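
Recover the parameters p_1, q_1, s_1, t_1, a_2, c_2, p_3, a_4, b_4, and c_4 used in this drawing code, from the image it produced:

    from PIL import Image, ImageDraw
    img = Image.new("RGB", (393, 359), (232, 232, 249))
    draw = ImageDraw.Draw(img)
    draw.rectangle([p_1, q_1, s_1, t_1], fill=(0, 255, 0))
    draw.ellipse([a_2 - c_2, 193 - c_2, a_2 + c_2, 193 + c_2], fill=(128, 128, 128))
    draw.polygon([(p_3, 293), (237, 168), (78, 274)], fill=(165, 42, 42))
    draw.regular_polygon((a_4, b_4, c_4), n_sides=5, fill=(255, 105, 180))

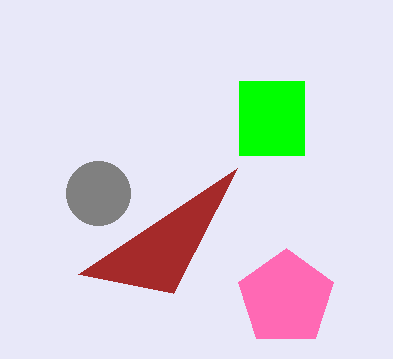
p_1 = 239; q_1 = 81; s_1 = 304; t_1 = 155; a_2 = 98; c_2 = 32; p_3 = 173; a_4 = 286; b_4 = 298; c_4 = 50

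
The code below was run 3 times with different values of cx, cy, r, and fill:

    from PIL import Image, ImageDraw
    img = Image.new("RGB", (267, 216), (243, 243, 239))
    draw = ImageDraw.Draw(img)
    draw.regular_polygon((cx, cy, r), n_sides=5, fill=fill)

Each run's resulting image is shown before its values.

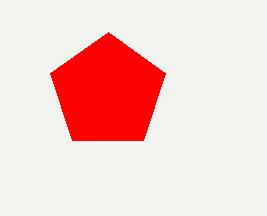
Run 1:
cx = 108, cy = 92, r = 60, fill = 'red'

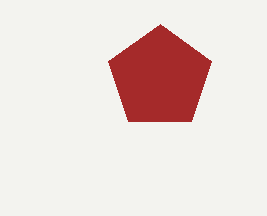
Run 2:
cx = 160
cy = 78
r = 54
fill = 'brown'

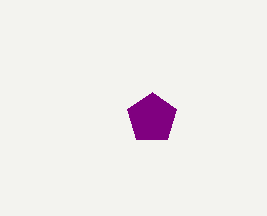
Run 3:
cx = 152; cy = 118; r = 26; fill = 'purple'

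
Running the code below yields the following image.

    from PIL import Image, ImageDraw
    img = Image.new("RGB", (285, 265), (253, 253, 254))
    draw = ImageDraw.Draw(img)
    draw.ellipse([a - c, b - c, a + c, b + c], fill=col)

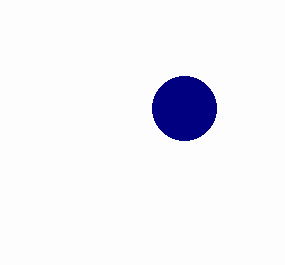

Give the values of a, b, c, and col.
a = 184
b = 108
c = 32
col = 'navy'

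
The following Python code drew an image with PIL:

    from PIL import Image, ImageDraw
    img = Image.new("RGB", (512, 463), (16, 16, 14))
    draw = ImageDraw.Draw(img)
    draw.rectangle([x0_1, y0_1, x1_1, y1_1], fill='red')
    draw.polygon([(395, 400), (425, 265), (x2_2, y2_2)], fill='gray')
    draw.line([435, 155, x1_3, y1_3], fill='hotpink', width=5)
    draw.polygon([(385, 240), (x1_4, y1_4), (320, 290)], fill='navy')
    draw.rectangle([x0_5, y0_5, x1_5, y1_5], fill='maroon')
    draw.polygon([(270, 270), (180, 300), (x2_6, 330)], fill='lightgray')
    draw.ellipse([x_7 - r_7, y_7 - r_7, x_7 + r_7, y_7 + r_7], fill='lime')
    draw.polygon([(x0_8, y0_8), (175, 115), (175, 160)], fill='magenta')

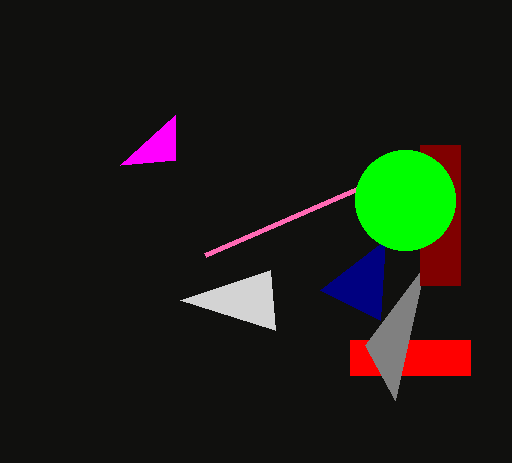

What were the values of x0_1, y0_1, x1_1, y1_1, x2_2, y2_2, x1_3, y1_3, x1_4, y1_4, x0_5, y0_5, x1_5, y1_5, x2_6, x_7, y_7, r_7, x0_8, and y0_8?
x0_1 = 350
y0_1 = 340
x1_1 = 470
y1_1 = 375
x2_2 = 365
y2_2 = 345
x1_3 = 205
y1_3 = 255
x1_4 = 380
y1_4 = 320
x0_5 = 420
y0_5 = 145
x1_5 = 460
y1_5 = 285
x2_6 = 275
x_7 = 405
y_7 = 200
r_7 = 50
x0_8 = 120
y0_8 = 165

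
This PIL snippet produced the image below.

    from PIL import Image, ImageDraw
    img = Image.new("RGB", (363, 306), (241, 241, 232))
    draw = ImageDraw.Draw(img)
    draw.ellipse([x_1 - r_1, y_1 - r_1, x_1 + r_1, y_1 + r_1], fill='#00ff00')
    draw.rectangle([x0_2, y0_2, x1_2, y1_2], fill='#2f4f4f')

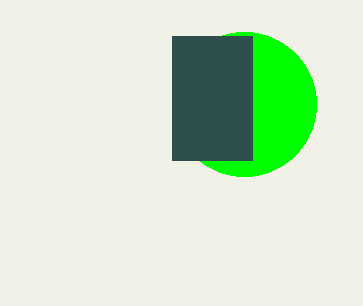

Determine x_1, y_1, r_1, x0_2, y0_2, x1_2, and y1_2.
x_1 = 244
y_1 = 104
r_1 = 72
x0_2 = 172
y0_2 = 36
x1_2 = 252
y1_2 = 160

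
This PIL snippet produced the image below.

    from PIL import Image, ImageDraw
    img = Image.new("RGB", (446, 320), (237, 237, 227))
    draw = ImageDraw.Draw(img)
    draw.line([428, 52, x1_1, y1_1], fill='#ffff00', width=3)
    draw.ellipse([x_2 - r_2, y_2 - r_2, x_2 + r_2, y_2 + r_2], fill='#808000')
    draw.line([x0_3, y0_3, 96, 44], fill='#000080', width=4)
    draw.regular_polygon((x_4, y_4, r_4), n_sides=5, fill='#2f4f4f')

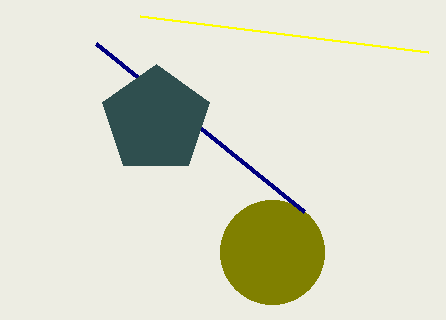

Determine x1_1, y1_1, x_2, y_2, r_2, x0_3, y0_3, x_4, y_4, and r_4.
x1_1 = 140, y1_1 = 16, x_2 = 272, y_2 = 252, r_2 = 52, x0_3 = 304, y0_3 = 212, x_4 = 156, y_4 = 120, r_4 = 56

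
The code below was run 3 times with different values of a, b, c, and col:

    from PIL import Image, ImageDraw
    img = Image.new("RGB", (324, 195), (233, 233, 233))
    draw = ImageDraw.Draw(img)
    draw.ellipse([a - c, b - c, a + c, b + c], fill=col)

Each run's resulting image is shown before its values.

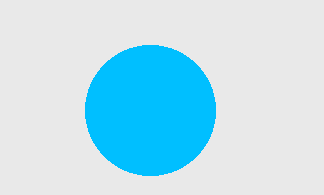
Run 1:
a = 150
b = 110
c = 65
col = 'deepskyblue'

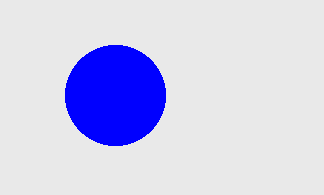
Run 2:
a = 115, b = 95, c = 50, col = 'blue'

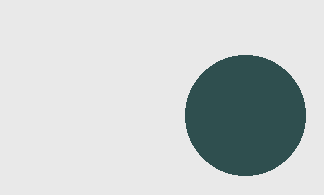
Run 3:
a = 245, b = 115, c = 60, col = 'darkslategray'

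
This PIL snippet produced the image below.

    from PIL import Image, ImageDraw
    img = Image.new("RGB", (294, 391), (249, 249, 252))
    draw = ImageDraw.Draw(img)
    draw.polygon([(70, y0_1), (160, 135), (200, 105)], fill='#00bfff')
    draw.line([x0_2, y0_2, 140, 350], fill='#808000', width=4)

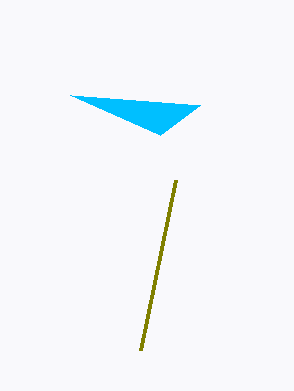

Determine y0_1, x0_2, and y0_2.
y0_1 = 95; x0_2 = 175; y0_2 = 180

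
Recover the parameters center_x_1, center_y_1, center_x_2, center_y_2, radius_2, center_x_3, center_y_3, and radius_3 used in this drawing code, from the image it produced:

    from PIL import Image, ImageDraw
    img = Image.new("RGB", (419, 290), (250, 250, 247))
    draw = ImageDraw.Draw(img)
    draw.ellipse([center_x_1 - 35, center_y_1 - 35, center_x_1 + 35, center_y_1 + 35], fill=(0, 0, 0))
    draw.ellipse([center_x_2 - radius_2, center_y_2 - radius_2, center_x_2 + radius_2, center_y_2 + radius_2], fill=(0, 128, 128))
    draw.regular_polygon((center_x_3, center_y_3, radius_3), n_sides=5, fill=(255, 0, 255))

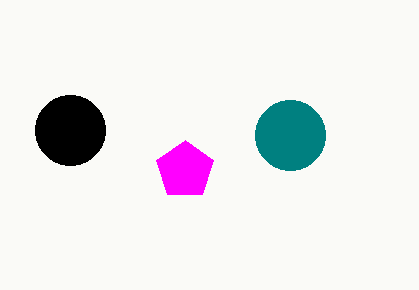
center_x_1 = 70, center_y_1 = 130, center_x_2 = 290, center_y_2 = 135, radius_2 = 35, center_x_3 = 185, center_y_3 = 170, radius_3 = 30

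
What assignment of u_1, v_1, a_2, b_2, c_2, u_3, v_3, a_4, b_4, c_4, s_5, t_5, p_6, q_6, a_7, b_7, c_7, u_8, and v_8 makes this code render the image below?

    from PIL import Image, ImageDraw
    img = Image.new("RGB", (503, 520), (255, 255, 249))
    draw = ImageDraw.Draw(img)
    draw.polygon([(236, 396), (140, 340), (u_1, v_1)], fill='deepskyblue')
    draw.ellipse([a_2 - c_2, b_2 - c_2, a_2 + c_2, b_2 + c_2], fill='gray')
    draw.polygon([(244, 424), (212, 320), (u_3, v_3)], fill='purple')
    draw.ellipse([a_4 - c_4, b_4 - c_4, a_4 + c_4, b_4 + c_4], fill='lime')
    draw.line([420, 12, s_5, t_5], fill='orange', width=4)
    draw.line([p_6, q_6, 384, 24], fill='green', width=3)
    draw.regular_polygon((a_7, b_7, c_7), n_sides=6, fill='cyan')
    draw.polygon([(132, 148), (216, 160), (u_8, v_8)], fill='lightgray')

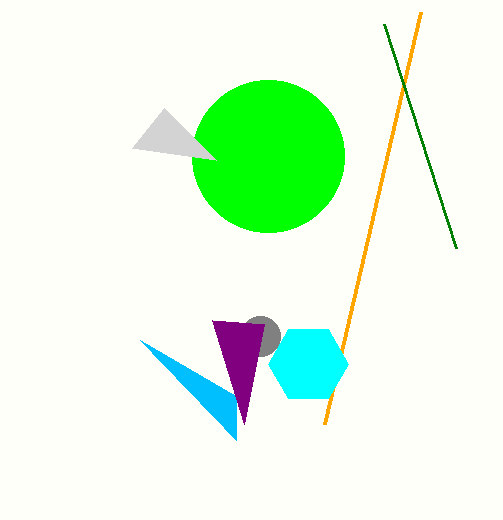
u_1 = 236, v_1 = 440, a_2 = 260, b_2 = 336, c_2 = 20, u_3 = 264, v_3 = 324, a_4 = 268, b_4 = 156, c_4 = 76, s_5 = 324, t_5 = 424, p_6 = 456, q_6 = 248, a_7 = 308, b_7 = 364, c_7 = 40, u_8 = 164, v_8 = 108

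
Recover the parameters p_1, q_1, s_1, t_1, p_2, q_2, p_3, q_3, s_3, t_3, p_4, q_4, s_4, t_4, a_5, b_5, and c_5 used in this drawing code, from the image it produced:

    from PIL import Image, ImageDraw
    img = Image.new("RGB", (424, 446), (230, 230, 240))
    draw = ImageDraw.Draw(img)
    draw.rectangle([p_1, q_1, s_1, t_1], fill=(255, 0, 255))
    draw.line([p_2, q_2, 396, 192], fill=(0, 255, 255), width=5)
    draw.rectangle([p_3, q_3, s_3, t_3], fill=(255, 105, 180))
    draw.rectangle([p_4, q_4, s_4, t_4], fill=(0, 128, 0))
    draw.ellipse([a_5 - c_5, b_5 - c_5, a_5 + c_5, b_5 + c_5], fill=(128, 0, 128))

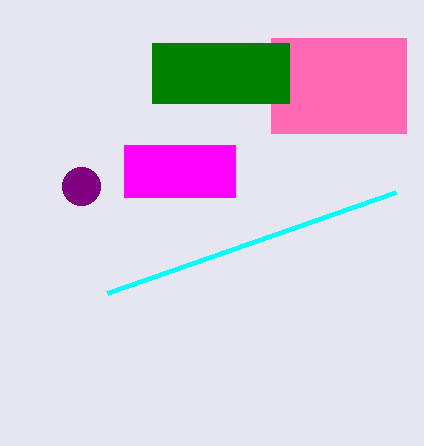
p_1 = 124, q_1 = 145, s_1 = 235, t_1 = 197, p_2 = 107, q_2 = 293, p_3 = 271, q_3 = 38, s_3 = 406, t_3 = 133, p_4 = 152, q_4 = 43, s_4 = 289, t_4 = 103, a_5 = 81, b_5 = 186, c_5 = 19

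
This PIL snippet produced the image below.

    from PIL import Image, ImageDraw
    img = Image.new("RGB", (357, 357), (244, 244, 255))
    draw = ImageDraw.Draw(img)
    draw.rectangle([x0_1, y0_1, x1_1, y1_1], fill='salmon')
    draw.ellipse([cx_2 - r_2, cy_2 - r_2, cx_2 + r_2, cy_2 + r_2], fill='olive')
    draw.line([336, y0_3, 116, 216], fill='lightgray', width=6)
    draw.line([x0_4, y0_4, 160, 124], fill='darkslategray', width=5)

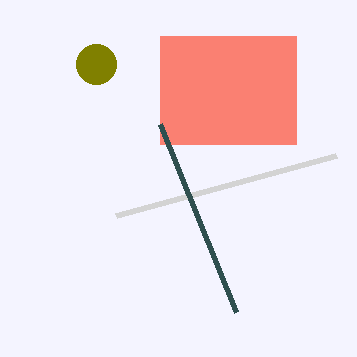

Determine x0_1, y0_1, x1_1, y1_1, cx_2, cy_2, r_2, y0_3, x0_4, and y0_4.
x0_1 = 160, y0_1 = 36, x1_1 = 296, y1_1 = 144, cx_2 = 96, cy_2 = 64, r_2 = 20, y0_3 = 156, x0_4 = 236, y0_4 = 312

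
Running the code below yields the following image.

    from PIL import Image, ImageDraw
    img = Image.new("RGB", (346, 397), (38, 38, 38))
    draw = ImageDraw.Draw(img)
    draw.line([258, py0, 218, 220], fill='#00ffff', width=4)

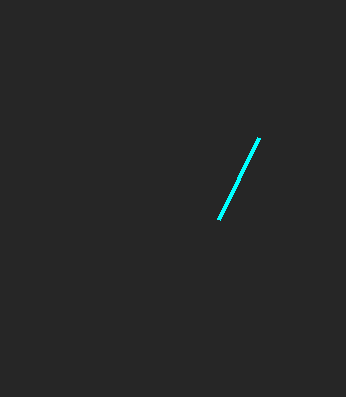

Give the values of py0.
py0 = 138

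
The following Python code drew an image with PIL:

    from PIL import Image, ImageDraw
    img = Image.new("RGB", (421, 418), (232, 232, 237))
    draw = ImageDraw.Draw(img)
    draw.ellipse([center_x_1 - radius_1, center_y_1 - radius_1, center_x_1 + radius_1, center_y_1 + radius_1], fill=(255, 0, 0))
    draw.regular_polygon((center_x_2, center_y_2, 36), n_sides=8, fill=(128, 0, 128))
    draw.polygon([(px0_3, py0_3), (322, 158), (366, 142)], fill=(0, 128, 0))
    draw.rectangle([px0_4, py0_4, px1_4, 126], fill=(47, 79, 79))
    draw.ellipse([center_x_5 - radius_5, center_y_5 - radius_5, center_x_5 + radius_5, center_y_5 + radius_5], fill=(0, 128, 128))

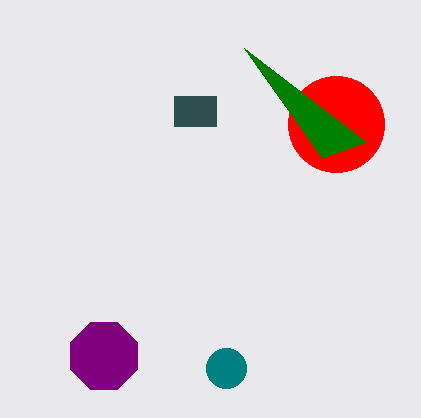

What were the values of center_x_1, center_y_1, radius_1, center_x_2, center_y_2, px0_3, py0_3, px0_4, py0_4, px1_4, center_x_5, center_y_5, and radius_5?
center_x_1 = 336; center_y_1 = 124; radius_1 = 48; center_x_2 = 104; center_y_2 = 356; px0_3 = 244; py0_3 = 48; px0_4 = 174; py0_4 = 96; px1_4 = 216; center_x_5 = 226; center_y_5 = 368; radius_5 = 20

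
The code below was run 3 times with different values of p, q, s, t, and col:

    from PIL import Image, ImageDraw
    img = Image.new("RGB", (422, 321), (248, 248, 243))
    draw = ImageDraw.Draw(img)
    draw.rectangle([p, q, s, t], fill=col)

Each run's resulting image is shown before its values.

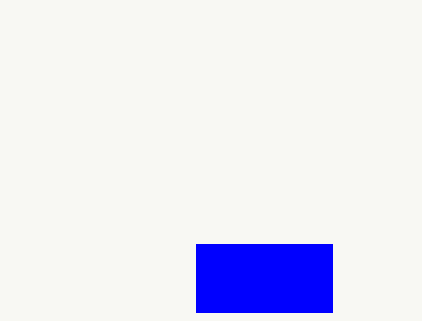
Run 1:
p = 196; q = 244; s = 332; t = 312; col = 'blue'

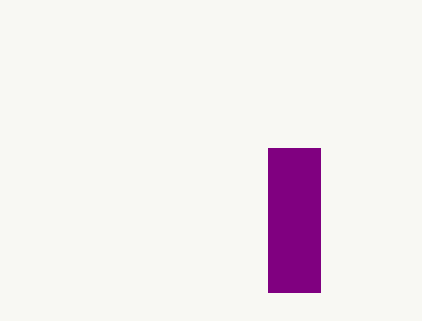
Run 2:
p = 268, q = 148, s = 320, t = 292, col = 'purple'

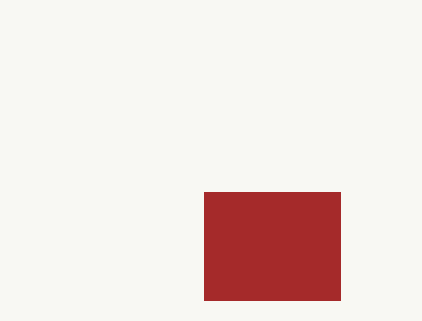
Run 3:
p = 204, q = 192, s = 340, t = 300, col = 'brown'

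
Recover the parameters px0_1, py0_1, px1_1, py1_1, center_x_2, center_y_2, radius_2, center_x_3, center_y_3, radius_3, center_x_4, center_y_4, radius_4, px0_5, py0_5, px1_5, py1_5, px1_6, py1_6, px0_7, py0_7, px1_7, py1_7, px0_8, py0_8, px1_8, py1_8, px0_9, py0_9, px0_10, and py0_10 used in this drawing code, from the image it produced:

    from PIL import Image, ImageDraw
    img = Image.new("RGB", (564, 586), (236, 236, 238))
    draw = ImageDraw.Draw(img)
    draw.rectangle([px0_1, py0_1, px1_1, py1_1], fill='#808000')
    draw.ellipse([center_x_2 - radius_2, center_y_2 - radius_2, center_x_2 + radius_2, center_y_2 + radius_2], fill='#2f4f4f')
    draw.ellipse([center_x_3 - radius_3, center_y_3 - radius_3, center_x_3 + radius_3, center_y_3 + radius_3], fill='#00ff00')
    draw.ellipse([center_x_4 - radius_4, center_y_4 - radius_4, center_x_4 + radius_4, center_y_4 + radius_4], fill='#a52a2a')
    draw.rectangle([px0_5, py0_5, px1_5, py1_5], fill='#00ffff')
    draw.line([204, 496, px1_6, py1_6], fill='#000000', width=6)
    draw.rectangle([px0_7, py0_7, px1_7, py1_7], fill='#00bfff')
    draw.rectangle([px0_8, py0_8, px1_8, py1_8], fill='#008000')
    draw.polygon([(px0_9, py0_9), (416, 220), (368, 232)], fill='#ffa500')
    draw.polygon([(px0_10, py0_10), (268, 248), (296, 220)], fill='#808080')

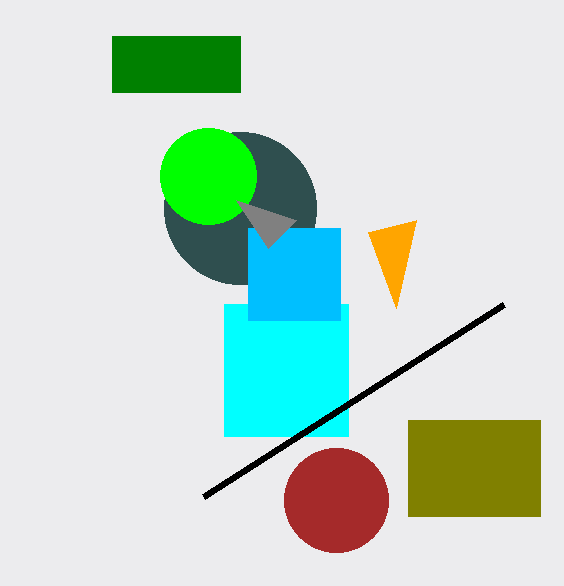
px0_1 = 408, py0_1 = 420, px1_1 = 540, py1_1 = 516, center_x_2 = 240, center_y_2 = 208, radius_2 = 76, center_x_3 = 208, center_y_3 = 176, radius_3 = 48, center_x_4 = 336, center_y_4 = 500, radius_4 = 52, px0_5 = 224, py0_5 = 304, px1_5 = 348, py1_5 = 436, px1_6 = 504, py1_6 = 304, px0_7 = 248, py0_7 = 228, px1_7 = 340, py1_7 = 320, px0_8 = 112, py0_8 = 36, px1_8 = 240, py1_8 = 92, px0_9 = 396, py0_9 = 308, px0_10 = 236, py0_10 = 200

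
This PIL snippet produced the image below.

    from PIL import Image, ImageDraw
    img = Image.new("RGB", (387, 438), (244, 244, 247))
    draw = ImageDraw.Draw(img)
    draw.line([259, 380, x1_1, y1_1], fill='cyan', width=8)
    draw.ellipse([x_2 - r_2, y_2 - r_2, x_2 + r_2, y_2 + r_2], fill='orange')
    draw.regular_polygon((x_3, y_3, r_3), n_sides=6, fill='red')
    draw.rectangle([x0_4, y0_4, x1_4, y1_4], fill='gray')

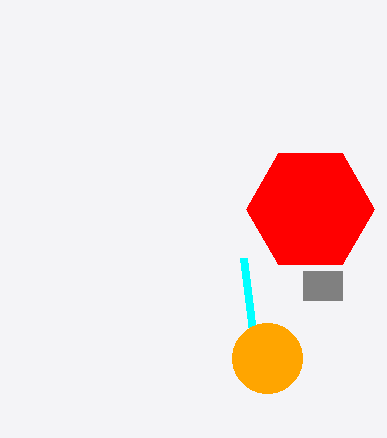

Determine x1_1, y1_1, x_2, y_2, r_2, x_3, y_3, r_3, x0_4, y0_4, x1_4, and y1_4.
x1_1 = 244; y1_1 = 258; x_2 = 267; y_2 = 358; r_2 = 35; x_3 = 310; y_3 = 209; r_3 = 64; x0_4 = 303; y0_4 = 271; x1_4 = 342; y1_4 = 300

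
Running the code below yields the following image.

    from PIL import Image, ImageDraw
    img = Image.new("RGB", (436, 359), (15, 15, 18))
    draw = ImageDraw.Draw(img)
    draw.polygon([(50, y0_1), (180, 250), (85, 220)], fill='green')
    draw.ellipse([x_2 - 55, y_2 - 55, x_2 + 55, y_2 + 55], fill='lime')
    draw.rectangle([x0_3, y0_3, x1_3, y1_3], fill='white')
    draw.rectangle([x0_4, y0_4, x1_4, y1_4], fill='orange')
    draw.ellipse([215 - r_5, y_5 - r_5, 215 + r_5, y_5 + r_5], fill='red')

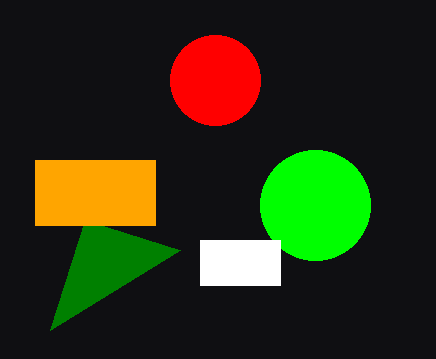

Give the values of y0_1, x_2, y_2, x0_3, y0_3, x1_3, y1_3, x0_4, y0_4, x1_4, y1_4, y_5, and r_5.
y0_1 = 330, x_2 = 315, y_2 = 205, x0_3 = 200, y0_3 = 240, x1_3 = 280, y1_3 = 285, x0_4 = 35, y0_4 = 160, x1_4 = 155, y1_4 = 225, y_5 = 80, r_5 = 45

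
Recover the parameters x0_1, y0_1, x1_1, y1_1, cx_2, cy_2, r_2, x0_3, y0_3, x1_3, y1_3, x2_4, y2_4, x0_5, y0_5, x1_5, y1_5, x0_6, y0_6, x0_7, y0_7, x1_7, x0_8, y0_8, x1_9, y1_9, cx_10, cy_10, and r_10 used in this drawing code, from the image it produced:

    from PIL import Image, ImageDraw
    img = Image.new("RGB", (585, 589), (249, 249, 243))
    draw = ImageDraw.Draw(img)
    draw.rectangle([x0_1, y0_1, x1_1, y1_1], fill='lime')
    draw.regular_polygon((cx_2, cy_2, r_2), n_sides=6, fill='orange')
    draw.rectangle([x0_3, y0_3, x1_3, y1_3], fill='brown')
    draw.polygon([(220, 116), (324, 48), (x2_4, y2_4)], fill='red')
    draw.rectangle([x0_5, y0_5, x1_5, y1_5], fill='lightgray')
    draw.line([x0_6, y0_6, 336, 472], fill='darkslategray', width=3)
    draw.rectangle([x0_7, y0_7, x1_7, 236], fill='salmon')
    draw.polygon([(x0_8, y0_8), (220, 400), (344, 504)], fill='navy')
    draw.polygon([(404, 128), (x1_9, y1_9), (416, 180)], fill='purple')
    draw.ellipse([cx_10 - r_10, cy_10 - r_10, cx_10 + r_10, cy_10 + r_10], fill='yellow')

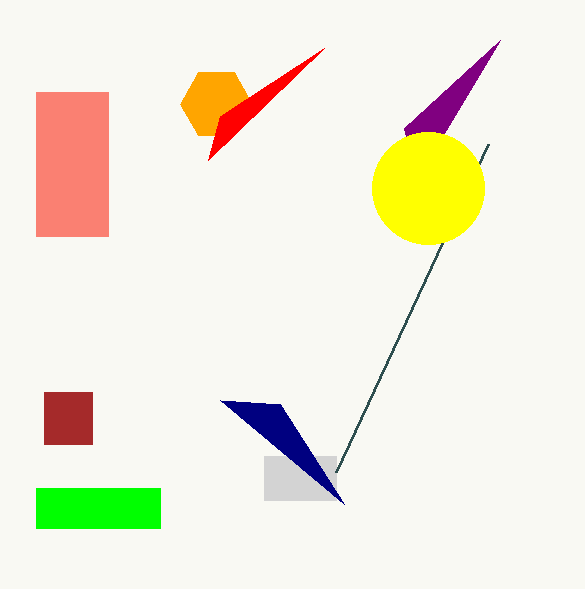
x0_1 = 36, y0_1 = 488, x1_1 = 160, y1_1 = 528, cx_2 = 216, cy_2 = 104, r_2 = 36, x0_3 = 44, y0_3 = 392, x1_3 = 92, y1_3 = 444, x2_4 = 208, y2_4 = 160, x0_5 = 264, y0_5 = 456, x1_5 = 336, y1_5 = 500, x0_6 = 488, y0_6 = 144, x0_7 = 36, y0_7 = 92, x1_7 = 108, x0_8 = 280, y0_8 = 404, x1_9 = 500, y1_9 = 40, cx_10 = 428, cy_10 = 188, r_10 = 56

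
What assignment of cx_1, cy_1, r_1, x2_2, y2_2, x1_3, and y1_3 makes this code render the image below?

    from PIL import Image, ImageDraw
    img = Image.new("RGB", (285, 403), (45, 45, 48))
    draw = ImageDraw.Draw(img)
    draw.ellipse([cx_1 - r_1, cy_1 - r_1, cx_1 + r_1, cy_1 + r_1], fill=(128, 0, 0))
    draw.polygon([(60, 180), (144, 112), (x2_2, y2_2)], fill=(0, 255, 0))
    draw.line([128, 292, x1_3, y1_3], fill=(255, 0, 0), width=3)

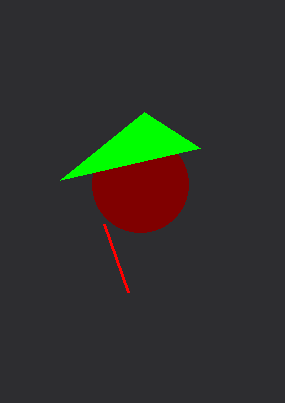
cx_1 = 140
cy_1 = 184
r_1 = 48
x2_2 = 200
y2_2 = 148
x1_3 = 104
y1_3 = 224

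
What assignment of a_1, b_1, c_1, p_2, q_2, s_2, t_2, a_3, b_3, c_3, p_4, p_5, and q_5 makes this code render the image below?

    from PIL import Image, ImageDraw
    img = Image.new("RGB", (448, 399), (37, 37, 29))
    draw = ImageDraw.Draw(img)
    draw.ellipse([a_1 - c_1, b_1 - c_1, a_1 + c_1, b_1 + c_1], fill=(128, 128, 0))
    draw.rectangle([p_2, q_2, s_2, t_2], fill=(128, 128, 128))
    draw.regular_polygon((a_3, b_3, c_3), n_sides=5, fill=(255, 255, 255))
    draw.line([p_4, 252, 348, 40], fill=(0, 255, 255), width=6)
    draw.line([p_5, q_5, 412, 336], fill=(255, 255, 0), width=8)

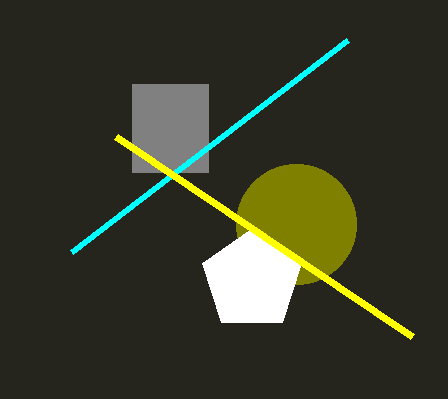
a_1 = 296; b_1 = 224; c_1 = 60; p_2 = 132; q_2 = 84; s_2 = 208; t_2 = 172; a_3 = 252; b_3 = 280; c_3 = 52; p_4 = 72; p_5 = 116; q_5 = 136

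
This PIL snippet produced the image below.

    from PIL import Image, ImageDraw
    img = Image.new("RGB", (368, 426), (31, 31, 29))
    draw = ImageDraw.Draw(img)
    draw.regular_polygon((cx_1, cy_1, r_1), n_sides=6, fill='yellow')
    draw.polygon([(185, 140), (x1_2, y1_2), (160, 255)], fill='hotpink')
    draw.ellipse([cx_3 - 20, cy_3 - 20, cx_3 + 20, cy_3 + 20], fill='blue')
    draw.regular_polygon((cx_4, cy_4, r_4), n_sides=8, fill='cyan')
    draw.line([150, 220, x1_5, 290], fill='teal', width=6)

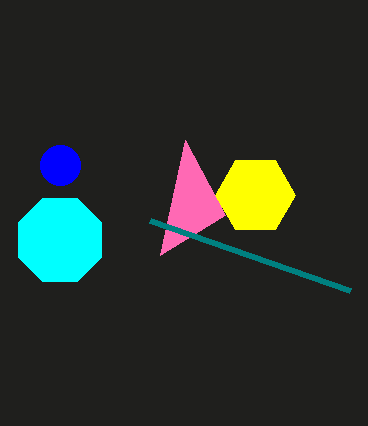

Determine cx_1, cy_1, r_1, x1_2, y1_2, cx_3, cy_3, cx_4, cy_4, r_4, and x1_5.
cx_1 = 255, cy_1 = 195, r_1 = 40, x1_2 = 225, y1_2 = 215, cx_3 = 60, cy_3 = 165, cx_4 = 60, cy_4 = 240, r_4 = 45, x1_5 = 350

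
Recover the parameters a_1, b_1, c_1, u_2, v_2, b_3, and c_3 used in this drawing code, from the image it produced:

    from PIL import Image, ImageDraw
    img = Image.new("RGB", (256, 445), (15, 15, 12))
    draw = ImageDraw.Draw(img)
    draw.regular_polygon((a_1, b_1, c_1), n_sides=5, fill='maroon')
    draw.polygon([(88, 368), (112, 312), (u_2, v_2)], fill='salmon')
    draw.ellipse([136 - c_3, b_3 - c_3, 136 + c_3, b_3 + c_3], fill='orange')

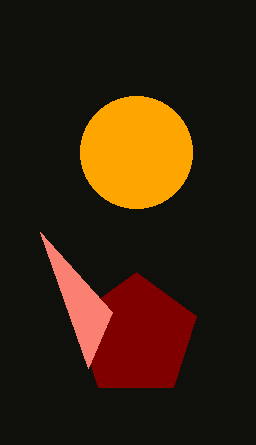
a_1 = 136
b_1 = 336
c_1 = 64
u_2 = 40
v_2 = 232
b_3 = 152
c_3 = 56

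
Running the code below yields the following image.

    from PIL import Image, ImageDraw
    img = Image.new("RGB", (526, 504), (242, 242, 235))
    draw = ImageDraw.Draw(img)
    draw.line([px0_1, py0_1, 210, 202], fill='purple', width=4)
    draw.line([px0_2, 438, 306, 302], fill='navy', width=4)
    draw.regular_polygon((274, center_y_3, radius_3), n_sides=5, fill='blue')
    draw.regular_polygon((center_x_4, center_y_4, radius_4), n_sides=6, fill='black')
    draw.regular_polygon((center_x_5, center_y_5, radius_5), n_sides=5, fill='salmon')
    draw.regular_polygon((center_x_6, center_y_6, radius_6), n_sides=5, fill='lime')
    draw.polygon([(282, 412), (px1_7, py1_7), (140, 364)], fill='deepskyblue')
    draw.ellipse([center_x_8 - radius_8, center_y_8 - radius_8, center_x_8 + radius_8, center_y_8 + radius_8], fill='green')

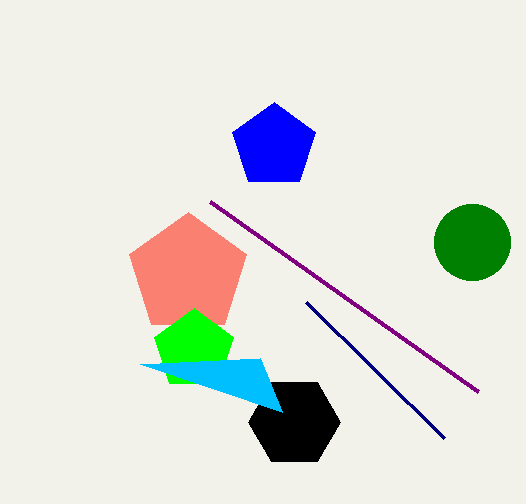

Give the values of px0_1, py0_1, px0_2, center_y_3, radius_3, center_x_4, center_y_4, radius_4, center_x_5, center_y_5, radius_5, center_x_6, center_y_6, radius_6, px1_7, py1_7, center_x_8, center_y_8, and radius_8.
px0_1 = 478; py0_1 = 392; px0_2 = 444; center_y_3 = 146; radius_3 = 44; center_x_4 = 294; center_y_4 = 422; radius_4 = 46; center_x_5 = 188; center_y_5 = 274; radius_5 = 62; center_x_6 = 194; center_y_6 = 350; radius_6 = 42; px1_7 = 260; py1_7 = 358; center_x_8 = 472; center_y_8 = 242; radius_8 = 38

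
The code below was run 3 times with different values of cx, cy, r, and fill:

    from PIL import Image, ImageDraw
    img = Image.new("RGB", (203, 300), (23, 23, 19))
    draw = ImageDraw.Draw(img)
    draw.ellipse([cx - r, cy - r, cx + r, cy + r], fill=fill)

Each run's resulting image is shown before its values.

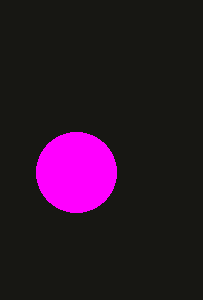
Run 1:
cx = 76
cy = 172
r = 40
fill = 'magenta'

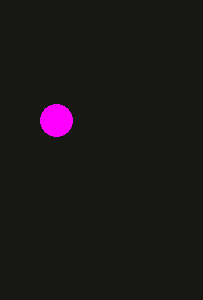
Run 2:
cx = 56
cy = 120
r = 16
fill = 'magenta'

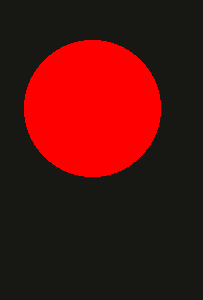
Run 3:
cx = 92, cy = 108, r = 68, fill = 'red'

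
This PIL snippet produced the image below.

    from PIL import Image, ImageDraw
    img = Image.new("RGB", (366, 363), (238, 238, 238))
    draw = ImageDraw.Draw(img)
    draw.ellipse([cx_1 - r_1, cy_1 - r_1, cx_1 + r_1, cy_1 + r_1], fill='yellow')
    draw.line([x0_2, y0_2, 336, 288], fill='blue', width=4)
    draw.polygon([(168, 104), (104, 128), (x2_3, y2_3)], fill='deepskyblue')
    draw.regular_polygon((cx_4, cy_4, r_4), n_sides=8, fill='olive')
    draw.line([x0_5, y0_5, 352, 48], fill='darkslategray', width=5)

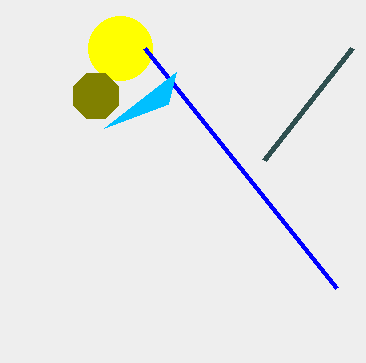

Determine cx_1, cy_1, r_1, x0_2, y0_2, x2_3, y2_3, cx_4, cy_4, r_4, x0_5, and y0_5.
cx_1 = 120
cy_1 = 48
r_1 = 32
x0_2 = 144
y0_2 = 48
x2_3 = 176
y2_3 = 72
cx_4 = 96
cy_4 = 96
r_4 = 24
x0_5 = 264
y0_5 = 160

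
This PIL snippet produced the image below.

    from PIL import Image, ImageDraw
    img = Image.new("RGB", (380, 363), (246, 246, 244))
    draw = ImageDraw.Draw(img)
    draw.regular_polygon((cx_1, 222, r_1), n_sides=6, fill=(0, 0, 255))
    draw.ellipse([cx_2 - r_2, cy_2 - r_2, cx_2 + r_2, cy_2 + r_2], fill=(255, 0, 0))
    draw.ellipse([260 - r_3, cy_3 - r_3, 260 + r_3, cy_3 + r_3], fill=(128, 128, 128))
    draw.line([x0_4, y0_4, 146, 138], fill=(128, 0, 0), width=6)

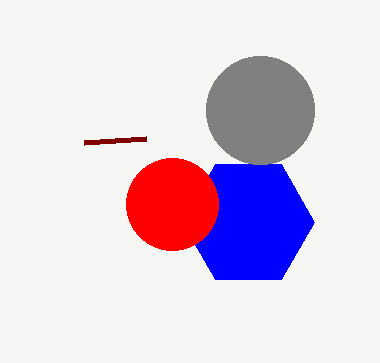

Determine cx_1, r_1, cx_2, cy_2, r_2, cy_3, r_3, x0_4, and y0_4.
cx_1 = 248, r_1 = 66, cx_2 = 172, cy_2 = 204, r_2 = 46, cy_3 = 110, r_3 = 54, x0_4 = 84, y0_4 = 142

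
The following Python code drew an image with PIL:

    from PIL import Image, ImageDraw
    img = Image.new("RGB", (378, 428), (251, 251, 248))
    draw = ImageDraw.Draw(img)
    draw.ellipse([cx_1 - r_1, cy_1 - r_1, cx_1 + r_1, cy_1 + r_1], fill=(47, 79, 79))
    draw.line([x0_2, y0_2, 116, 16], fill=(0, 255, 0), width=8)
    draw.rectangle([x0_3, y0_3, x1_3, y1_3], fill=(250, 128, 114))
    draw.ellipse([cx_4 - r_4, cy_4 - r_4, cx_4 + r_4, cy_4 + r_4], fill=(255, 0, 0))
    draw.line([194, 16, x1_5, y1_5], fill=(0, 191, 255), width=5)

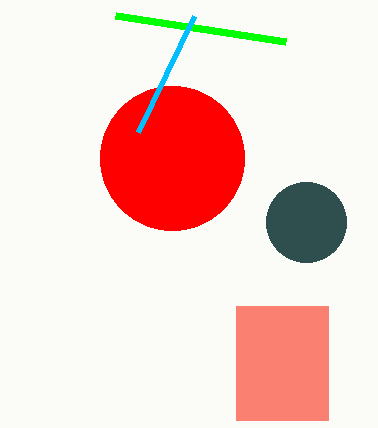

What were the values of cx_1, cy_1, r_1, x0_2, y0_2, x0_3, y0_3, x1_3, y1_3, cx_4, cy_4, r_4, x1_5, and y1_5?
cx_1 = 306; cy_1 = 222; r_1 = 40; x0_2 = 286; y0_2 = 42; x0_3 = 236; y0_3 = 306; x1_3 = 328; y1_3 = 420; cx_4 = 172; cy_4 = 158; r_4 = 72; x1_5 = 138; y1_5 = 132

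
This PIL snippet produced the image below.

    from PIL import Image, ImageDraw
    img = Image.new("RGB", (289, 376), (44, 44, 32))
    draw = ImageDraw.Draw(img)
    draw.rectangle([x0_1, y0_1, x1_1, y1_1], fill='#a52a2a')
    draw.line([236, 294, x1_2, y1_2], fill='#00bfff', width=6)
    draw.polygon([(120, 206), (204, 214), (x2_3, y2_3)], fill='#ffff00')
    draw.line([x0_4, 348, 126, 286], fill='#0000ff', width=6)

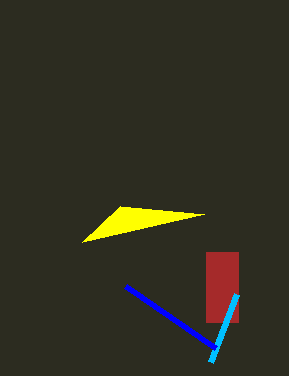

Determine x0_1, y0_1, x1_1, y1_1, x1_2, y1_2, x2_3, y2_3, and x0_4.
x0_1 = 206, y0_1 = 252, x1_1 = 238, y1_1 = 322, x1_2 = 210, y1_2 = 362, x2_3 = 82, y2_3 = 242, x0_4 = 216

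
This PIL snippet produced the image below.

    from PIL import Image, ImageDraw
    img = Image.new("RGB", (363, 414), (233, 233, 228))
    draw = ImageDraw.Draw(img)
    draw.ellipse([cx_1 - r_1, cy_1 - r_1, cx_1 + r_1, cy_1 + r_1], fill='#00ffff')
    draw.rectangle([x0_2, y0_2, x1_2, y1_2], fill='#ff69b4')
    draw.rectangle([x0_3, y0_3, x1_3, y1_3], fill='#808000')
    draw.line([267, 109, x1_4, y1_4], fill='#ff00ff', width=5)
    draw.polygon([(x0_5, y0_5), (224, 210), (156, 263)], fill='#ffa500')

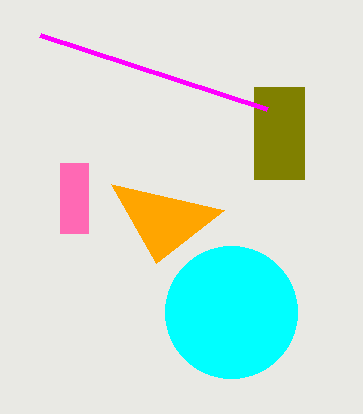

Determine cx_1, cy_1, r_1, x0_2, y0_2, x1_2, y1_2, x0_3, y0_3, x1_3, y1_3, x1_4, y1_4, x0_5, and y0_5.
cx_1 = 231
cy_1 = 312
r_1 = 66
x0_2 = 60
y0_2 = 163
x1_2 = 88
y1_2 = 233
x0_3 = 254
y0_3 = 87
x1_3 = 304
y1_3 = 179
x1_4 = 40
y1_4 = 35
x0_5 = 111
y0_5 = 184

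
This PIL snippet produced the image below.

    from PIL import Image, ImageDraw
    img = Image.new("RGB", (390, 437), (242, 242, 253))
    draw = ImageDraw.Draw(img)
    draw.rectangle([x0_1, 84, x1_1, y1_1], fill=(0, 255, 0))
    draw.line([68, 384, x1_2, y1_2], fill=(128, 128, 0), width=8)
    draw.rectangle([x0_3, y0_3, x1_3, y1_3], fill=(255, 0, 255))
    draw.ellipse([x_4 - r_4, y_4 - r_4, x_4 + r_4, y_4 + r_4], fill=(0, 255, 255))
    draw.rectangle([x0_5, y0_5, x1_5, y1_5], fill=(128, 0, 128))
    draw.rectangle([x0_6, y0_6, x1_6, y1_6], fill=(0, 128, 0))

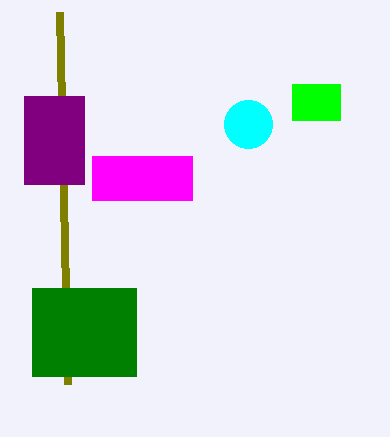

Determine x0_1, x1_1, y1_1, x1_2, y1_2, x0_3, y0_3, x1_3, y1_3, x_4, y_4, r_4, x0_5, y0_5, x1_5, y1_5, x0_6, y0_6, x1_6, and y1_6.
x0_1 = 292, x1_1 = 340, y1_1 = 120, x1_2 = 60, y1_2 = 12, x0_3 = 92, y0_3 = 156, x1_3 = 192, y1_3 = 200, x_4 = 248, y_4 = 124, r_4 = 24, x0_5 = 24, y0_5 = 96, x1_5 = 84, y1_5 = 184, x0_6 = 32, y0_6 = 288, x1_6 = 136, y1_6 = 376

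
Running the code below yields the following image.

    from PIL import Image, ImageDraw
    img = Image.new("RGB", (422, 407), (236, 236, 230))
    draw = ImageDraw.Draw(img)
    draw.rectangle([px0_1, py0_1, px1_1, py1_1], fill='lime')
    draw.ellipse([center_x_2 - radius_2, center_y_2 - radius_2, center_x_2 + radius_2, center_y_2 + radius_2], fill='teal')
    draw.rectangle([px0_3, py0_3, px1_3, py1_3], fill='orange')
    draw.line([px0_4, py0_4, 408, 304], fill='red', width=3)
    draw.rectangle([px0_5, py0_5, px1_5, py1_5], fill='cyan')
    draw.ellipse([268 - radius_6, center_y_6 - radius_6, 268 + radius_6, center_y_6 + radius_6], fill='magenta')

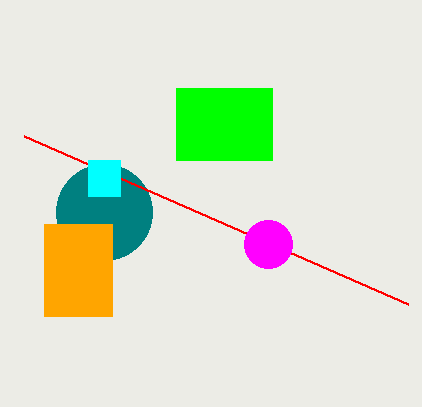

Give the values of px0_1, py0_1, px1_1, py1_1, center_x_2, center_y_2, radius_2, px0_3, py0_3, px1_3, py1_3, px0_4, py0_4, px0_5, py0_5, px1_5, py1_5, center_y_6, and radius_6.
px0_1 = 176, py0_1 = 88, px1_1 = 272, py1_1 = 160, center_x_2 = 104, center_y_2 = 212, radius_2 = 48, px0_3 = 44, py0_3 = 224, px1_3 = 112, py1_3 = 316, px0_4 = 24, py0_4 = 136, px0_5 = 88, py0_5 = 160, px1_5 = 120, py1_5 = 196, center_y_6 = 244, radius_6 = 24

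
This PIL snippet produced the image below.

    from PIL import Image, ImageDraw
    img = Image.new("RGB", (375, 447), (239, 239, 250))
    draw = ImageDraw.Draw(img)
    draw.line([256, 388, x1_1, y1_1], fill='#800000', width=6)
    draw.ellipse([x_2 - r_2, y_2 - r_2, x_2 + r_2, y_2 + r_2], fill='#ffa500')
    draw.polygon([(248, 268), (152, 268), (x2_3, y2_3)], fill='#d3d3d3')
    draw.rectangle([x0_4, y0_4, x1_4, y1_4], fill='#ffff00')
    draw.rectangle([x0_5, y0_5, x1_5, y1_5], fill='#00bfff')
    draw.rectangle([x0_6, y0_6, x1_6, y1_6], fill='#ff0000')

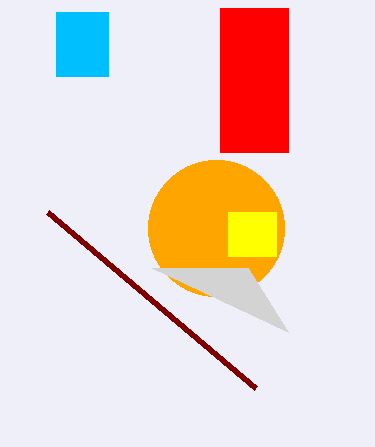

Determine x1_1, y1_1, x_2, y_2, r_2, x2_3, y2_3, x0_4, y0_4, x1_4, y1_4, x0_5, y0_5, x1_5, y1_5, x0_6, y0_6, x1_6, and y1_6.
x1_1 = 48; y1_1 = 212; x_2 = 216; y_2 = 228; r_2 = 68; x2_3 = 288; y2_3 = 332; x0_4 = 228; y0_4 = 212; x1_4 = 276; y1_4 = 256; x0_5 = 56; y0_5 = 12; x1_5 = 108; y1_5 = 76; x0_6 = 220; y0_6 = 8; x1_6 = 288; y1_6 = 152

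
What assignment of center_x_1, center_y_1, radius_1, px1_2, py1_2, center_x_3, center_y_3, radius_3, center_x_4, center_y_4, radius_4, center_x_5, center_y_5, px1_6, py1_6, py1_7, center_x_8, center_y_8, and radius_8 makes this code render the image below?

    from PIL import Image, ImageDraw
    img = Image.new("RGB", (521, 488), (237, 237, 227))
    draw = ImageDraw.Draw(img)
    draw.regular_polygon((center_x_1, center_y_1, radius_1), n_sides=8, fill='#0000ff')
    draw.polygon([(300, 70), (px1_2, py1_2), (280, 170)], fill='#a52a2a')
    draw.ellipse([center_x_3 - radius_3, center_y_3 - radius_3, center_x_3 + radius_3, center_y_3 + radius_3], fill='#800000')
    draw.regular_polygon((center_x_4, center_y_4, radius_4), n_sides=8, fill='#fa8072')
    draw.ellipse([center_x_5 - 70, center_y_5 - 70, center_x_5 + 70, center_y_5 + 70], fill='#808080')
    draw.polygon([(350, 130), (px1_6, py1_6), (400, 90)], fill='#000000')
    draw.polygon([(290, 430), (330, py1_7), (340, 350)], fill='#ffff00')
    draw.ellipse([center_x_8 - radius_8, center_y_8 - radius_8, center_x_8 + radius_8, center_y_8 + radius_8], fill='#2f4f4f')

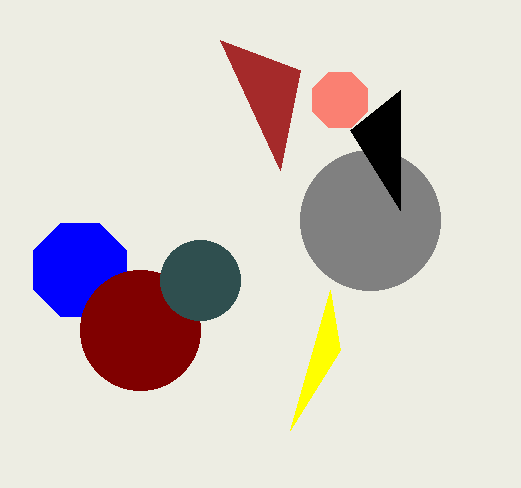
center_x_1 = 80
center_y_1 = 270
radius_1 = 50
px1_2 = 220
py1_2 = 40
center_x_3 = 140
center_y_3 = 330
radius_3 = 60
center_x_4 = 340
center_y_4 = 100
radius_4 = 30
center_x_5 = 370
center_y_5 = 220
px1_6 = 400
py1_6 = 210
py1_7 = 290
center_x_8 = 200
center_y_8 = 280
radius_8 = 40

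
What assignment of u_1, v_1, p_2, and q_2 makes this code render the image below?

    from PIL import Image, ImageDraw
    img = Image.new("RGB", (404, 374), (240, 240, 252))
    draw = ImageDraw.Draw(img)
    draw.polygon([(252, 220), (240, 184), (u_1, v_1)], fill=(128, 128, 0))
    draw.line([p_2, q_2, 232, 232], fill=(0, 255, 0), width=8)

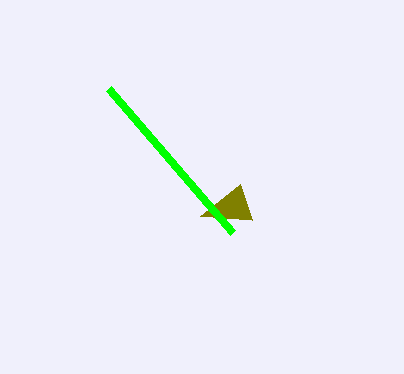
u_1 = 200
v_1 = 216
p_2 = 108
q_2 = 88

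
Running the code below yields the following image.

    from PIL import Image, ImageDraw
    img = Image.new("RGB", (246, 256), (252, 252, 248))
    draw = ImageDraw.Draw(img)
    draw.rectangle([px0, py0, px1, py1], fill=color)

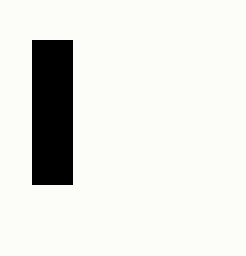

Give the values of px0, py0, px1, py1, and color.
px0 = 32; py0 = 40; px1 = 72; py1 = 184; color = 'black'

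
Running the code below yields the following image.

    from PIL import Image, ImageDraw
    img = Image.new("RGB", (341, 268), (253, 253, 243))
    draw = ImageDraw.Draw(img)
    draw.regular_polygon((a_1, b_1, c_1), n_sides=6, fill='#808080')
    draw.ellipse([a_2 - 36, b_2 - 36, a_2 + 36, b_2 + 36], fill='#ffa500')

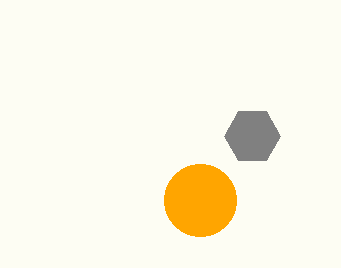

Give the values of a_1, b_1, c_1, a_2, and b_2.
a_1 = 252
b_1 = 136
c_1 = 28
a_2 = 200
b_2 = 200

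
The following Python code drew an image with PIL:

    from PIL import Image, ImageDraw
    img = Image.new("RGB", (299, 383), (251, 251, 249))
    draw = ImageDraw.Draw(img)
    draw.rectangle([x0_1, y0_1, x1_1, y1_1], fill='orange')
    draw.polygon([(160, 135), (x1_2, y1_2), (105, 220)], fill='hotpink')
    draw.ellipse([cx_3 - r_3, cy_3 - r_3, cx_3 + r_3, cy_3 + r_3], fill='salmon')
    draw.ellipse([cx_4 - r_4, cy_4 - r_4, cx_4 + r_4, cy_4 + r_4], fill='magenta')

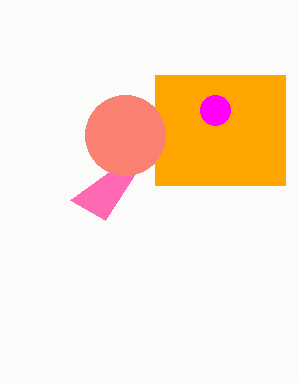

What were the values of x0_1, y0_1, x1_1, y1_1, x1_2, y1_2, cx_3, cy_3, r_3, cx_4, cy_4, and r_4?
x0_1 = 155
y0_1 = 75
x1_1 = 285
y1_1 = 185
x1_2 = 70
y1_2 = 200
cx_3 = 125
cy_3 = 135
r_3 = 40
cx_4 = 215
cy_4 = 110
r_4 = 15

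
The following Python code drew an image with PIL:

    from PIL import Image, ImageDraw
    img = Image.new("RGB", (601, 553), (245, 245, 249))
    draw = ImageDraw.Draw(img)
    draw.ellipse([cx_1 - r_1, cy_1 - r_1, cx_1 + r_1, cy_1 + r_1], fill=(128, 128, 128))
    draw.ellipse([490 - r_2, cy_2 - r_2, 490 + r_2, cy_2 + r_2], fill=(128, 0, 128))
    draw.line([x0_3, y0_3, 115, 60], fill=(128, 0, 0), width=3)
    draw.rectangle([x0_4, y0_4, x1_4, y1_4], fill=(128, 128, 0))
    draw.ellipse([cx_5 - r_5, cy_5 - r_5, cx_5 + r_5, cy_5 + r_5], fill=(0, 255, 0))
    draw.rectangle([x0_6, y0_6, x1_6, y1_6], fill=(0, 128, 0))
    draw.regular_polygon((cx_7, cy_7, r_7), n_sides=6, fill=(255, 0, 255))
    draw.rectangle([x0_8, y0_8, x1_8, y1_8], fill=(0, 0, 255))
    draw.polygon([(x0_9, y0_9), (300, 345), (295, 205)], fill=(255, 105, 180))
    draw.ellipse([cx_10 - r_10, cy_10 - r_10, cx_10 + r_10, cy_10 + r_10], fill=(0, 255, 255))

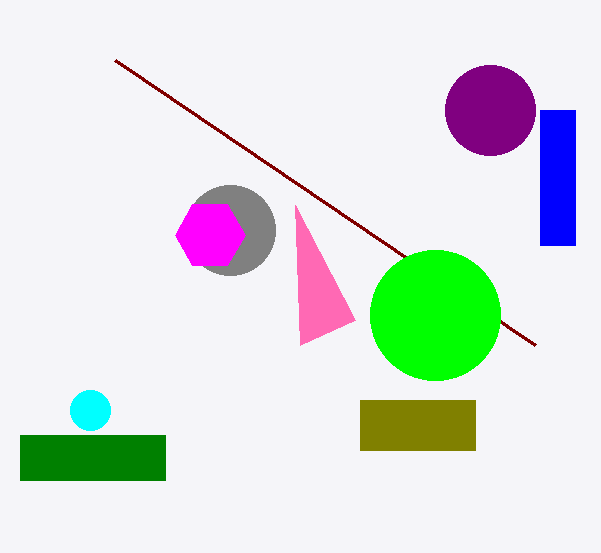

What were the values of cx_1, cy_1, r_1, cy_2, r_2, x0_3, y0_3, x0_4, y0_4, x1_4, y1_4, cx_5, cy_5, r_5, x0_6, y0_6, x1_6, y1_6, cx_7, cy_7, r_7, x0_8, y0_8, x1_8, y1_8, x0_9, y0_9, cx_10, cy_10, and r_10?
cx_1 = 230
cy_1 = 230
r_1 = 45
cy_2 = 110
r_2 = 45
x0_3 = 535
y0_3 = 345
x0_4 = 360
y0_4 = 400
x1_4 = 475
y1_4 = 450
cx_5 = 435
cy_5 = 315
r_5 = 65
x0_6 = 20
y0_6 = 435
x1_6 = 165
y1_6 = 480
cx_7 = 210
cy_7 = 235
r_7 = 35
x0_8 = 540
y0_8 = 110
x1_8 = 575
y1_8 = 245
x0_9 = 355
y0_9 = 320
cx_10 = 90
cy_10 = 410
r_10 = 20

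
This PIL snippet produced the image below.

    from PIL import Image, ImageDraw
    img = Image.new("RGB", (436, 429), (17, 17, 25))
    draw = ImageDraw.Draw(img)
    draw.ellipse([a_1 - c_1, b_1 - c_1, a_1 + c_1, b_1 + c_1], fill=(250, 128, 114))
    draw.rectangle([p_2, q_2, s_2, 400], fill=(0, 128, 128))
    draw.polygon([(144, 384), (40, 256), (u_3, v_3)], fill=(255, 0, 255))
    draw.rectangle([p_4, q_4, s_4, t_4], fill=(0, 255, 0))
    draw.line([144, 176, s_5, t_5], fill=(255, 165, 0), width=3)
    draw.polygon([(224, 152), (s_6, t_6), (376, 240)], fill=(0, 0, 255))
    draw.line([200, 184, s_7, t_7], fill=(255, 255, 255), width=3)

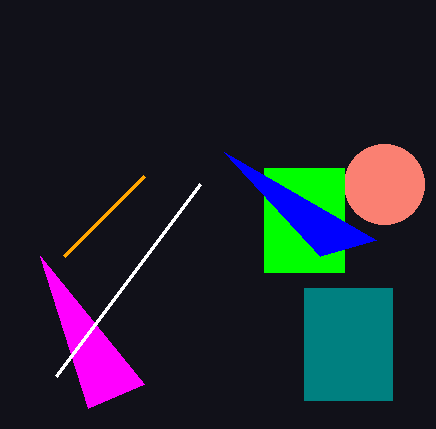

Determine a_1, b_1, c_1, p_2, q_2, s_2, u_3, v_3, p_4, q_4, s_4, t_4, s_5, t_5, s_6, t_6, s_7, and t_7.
a_1 = 384, b_1 = 184, c_1 = 40, p_2 = 304, q_2 = 288, s_2 = 392, u_3 = 88, v_3 = 408, p_4 = 264, q_4 = 168, s_4 = 344, t_4 = 272, s_5 = 64, t_5 = 256, s_6 = 320, t_6 = 256, s_7 = 56, t_7 = 376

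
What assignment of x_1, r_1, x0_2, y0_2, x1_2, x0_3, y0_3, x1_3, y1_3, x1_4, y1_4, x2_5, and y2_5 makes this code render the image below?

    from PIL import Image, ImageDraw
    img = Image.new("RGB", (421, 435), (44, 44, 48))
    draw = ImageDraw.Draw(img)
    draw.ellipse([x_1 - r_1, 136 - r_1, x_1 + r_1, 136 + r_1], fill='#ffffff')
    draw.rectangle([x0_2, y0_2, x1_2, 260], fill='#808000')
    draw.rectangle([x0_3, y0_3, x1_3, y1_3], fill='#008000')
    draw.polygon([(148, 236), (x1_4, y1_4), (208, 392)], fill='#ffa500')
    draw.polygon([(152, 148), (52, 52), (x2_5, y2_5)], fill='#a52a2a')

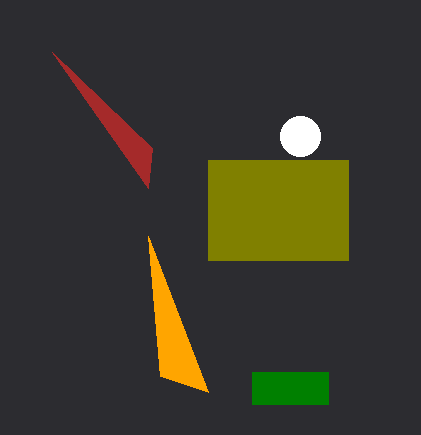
x_1 = 300; r_1 = 20; x0_2 = 208; y0_2 = 160; x1_2 = 348; x0_3 = 252; y0_3 = 372; x1_3 = 328; y1_3 = 404; x1_4 = 160; y1_4 = 376; x2_5 = 148; y2_5 = 188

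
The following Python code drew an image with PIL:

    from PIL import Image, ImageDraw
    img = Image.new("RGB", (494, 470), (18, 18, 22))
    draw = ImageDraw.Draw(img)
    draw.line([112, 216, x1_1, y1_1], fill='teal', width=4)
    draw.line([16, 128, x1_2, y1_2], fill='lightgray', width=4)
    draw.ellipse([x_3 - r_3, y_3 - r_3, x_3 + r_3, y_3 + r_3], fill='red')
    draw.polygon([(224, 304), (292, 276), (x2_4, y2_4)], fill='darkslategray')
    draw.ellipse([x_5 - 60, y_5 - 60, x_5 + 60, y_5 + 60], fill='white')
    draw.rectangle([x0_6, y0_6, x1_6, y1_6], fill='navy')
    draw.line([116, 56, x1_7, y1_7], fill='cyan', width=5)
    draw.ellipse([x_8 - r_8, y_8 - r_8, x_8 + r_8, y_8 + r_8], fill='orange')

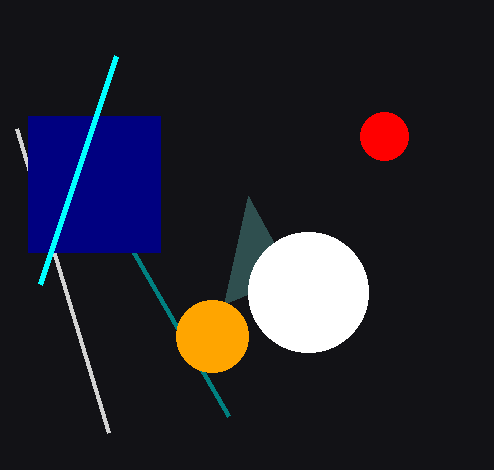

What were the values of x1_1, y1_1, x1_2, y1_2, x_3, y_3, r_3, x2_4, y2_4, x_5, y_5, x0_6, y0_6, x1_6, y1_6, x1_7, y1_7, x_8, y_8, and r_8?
x1_1 = 228, y1_1 = 416, x1_2 = 108, y1_2 = 432, x_3 = 384, y_3 = 136, r_3 = 24, x2_4 = 248, y2_4 = 196, x_5 = 308, y_5 = 292, x0_6 = 28, y0_6 = 116, x1_6 = 160, y1_6 = 252, x1_7 = 40, y1_7 = 284, x_8 = 212, y_8 = 336, r_8 = 36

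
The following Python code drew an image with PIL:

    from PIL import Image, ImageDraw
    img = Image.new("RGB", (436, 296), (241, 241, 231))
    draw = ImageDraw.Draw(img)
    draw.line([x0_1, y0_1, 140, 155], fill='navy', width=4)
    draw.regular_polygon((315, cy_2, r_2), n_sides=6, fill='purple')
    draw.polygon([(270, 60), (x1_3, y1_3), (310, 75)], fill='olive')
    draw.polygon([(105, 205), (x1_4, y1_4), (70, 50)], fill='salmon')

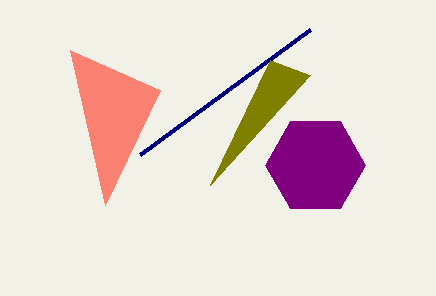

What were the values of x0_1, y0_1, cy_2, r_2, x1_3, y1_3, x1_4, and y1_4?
x0_1 = 310, y0_1 = 30, cy_2 = 165, r_2 = 50, x1_3 = 210, y1_3 = 185, x1_4 = 160, y1_4 = 90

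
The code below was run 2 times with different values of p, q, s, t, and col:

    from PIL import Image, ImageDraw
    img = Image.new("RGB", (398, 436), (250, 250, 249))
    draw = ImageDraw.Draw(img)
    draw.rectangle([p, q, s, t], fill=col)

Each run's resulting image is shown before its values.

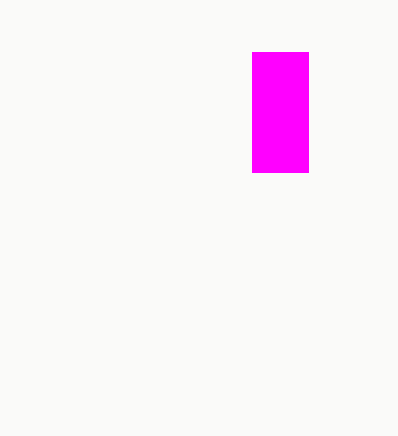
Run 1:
p = 252
q = 52
s = 308
t = 172
col = 'magenta'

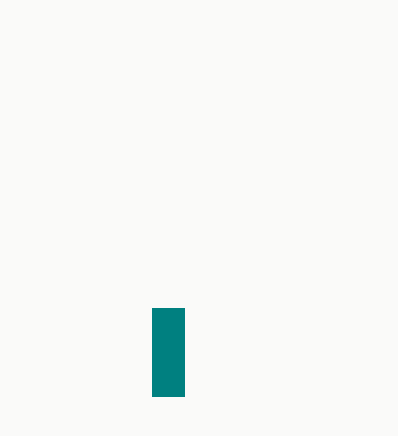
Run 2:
p = 152
q = 308
s = 184
t = 396
col = 'teal'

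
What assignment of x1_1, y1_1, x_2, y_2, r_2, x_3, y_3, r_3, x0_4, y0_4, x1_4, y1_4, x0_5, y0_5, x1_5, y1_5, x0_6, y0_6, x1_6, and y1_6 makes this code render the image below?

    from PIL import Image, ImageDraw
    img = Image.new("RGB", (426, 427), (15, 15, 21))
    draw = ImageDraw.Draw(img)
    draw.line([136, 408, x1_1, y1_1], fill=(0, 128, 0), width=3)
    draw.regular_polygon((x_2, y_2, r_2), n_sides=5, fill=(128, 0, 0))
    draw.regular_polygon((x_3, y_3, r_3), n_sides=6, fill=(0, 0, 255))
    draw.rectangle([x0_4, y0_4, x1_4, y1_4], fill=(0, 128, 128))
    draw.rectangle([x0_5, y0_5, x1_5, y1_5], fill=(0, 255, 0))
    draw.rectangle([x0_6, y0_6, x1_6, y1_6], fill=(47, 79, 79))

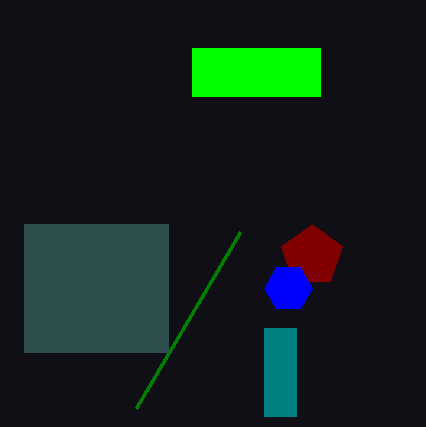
x1_1 = 240
y1_1 = 232
x_2 = 312
y_2 = 256
r_2 = 32
x_3 = 288
y_3 = 288
r_3 = 24
x0_4 = 264
y0_4 = 328
x1_4 = 296
y1_4 = 416
x0_5 = 192
y0_5 = 48
x1_5 = 320
y1_5 = 96
x0_6 = 24
y0_6 = 224
x1_6 = 168
y1_6 = 352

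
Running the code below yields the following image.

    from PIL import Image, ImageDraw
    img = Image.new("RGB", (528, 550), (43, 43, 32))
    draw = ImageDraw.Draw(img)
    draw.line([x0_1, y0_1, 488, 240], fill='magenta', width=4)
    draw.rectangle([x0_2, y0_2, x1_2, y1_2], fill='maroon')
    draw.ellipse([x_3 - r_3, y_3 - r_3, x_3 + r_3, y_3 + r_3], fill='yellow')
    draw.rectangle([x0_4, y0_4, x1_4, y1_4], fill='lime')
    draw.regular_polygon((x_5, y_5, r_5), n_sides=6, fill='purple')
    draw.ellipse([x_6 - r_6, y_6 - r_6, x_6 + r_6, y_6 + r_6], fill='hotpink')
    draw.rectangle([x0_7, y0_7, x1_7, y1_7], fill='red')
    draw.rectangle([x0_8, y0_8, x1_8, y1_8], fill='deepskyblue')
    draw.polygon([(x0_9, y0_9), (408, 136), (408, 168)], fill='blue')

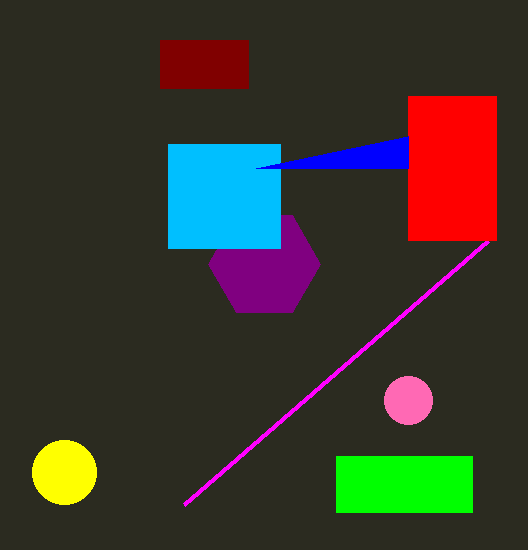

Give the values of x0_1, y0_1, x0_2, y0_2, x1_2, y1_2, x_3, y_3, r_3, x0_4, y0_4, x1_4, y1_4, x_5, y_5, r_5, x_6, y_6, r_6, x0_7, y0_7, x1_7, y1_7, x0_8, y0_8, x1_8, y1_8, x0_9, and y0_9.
x0_1 = 184; y0_1 = 504; x0_2 = 160; y0_2 = 40; x1_2 = 248; y1_2 = 88; x_3 = 64; y_3 = 472; r_3 = 32; x0_4 = 336; y0_4 = 456; x1_4 = 472; y1_4 = 512; x_5 = 264; y_5 = 264; r_5 = 56; x_6 = 408; y_6 = 400; r_6 = 24; x0_7 = 408; y0_7 = 96; x1_7 = 496; y1_7 = 240; x0_8 = 168; y0_8 = 144; x1_8 = 280; y1_8 = 248; x0_9 = 256; y0_9 = 168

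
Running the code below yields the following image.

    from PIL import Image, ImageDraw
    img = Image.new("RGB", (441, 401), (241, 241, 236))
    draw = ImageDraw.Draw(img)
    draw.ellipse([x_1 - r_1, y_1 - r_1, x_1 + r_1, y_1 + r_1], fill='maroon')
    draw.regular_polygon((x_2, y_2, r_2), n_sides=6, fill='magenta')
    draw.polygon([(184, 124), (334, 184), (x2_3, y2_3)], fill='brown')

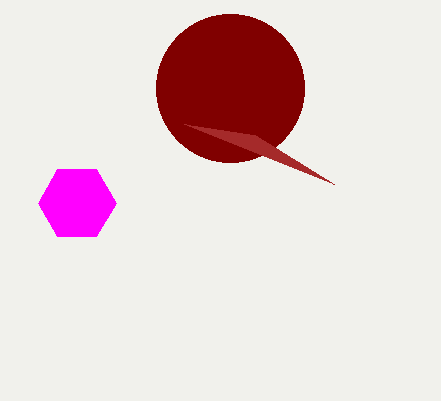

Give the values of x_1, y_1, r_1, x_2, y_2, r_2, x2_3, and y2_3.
x_1 = 230, y_1 = 88, r_1 = 74, x_2 = 77, y_2 = 203, r_2 = 39, x2_3 = 255, y2_3 = 135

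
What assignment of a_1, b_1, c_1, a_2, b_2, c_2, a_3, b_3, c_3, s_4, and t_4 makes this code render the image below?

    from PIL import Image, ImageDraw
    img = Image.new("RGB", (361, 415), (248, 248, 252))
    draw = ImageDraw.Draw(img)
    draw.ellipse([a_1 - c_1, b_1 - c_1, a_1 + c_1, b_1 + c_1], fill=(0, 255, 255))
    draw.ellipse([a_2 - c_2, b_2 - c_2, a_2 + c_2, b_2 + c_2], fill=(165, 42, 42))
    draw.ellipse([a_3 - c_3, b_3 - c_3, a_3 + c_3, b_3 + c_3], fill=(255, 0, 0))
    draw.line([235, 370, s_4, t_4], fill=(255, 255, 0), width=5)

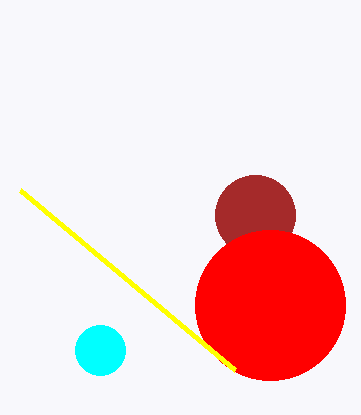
a_1 = 100
b_1 = 350
c_1 = 25
a_2 = 255
b_2 = 215
c_2 = 40
a_3 = 270
b_3 = 305
c_3 = 75
s_4 = 20
t_4 = 190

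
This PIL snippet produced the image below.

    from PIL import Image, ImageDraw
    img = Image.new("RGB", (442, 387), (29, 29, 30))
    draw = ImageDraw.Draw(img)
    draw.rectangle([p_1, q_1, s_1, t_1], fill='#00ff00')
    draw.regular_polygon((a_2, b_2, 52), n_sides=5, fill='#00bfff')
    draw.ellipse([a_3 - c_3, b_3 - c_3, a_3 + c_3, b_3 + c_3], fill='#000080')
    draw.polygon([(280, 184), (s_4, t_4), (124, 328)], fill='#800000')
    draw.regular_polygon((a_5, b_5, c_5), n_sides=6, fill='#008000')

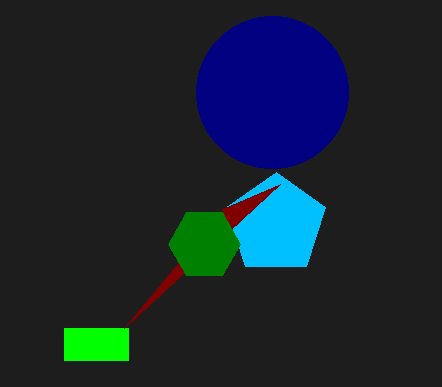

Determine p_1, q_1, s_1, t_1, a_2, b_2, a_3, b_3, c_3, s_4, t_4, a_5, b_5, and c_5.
p_1 = 64
q_1 = 328
s_1 = 128
t_1 = 360
a_2 = 276
b_2 = 224
a_3 = 272
b_3 = 92
c_3 = 76
s_4 = 224
t_4 = 208
a_5 = 204
b_5 = 244
c_5 = 36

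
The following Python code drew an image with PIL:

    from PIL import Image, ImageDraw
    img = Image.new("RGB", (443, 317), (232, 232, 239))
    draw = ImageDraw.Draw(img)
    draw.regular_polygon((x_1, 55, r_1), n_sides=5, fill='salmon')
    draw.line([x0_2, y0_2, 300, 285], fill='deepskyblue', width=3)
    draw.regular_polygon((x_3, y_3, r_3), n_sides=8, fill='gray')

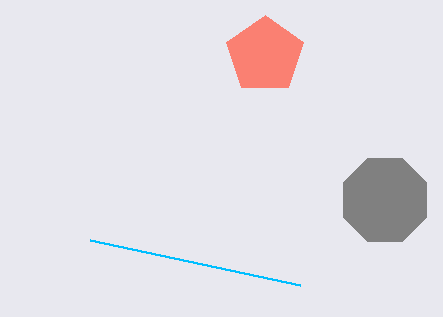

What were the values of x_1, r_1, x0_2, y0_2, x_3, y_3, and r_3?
x_1 = 265, r_1 = 40, x0_2 = 90, y0_2 = 240, x_3 = 385, y_3 = 200, r_3 = 45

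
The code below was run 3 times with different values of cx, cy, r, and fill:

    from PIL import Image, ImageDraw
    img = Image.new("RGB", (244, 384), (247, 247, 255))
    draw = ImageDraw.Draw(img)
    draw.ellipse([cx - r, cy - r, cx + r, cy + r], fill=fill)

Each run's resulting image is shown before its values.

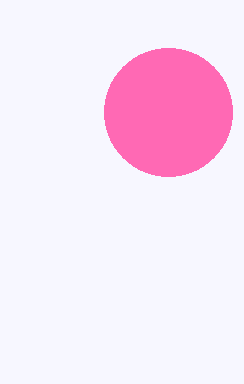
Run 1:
cx = 168; cy = 112; r = 64; fill = 'hotpink'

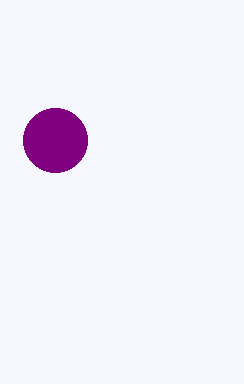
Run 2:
cx = 55, cy = 140, r = 32, fill = 'purple'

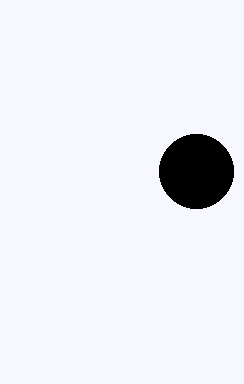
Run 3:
cx = 196, cy = 171, r = 37, fill = 'black'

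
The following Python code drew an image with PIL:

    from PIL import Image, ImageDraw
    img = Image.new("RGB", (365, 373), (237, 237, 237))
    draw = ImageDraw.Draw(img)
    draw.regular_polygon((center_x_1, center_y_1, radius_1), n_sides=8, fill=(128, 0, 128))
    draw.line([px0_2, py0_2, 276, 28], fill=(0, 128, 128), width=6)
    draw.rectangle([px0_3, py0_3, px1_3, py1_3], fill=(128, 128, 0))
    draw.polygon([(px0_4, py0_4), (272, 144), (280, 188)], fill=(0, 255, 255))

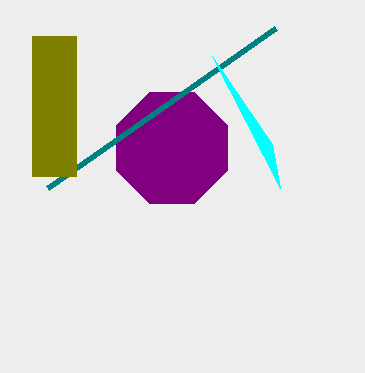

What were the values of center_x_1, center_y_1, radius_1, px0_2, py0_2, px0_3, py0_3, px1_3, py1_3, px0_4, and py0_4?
center_x_1 = 172, center_y_1 = 148, radius_1 = 60, px0_2 = 48, py0_2 = 188, px0_3 = 32, py0_3 = 36, px1_3 = 76, py1_3 = 176, px0_4 = 212, py0_4 = 56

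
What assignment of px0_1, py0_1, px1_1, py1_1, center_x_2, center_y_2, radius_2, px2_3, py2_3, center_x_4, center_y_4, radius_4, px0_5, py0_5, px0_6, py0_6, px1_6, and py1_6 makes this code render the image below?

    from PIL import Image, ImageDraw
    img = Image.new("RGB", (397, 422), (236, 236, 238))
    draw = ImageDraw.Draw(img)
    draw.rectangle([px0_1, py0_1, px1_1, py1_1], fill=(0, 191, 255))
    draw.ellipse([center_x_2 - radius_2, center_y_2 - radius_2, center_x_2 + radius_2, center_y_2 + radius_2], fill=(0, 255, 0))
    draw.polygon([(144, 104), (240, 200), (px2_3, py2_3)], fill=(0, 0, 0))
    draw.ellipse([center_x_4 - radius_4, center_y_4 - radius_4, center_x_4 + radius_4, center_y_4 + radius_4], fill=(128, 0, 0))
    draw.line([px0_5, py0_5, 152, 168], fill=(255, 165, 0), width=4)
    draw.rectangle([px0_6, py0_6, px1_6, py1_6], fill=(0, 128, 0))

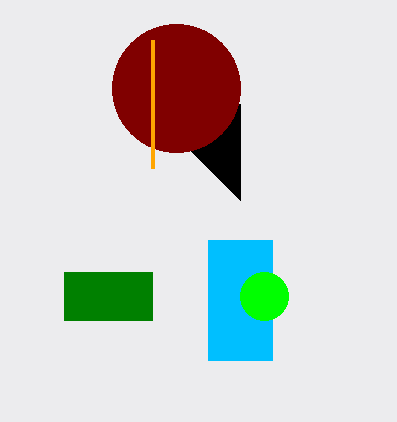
px0_1 = 208
py0_1 = 240
px1_1 = 272
py1_1 = 360
center_x_2 = 264
center_y_2 = 296
radius_2 = 24
px2_3 = 240
py2_3 = 104
center_x_4 = 176
center_y_4 = 88
radius_4 = 64
px0_5 = 152
py0_5 = 40
px0_6 = 64
py0_6 = 272
px1_6 = 152
py1_6 = 320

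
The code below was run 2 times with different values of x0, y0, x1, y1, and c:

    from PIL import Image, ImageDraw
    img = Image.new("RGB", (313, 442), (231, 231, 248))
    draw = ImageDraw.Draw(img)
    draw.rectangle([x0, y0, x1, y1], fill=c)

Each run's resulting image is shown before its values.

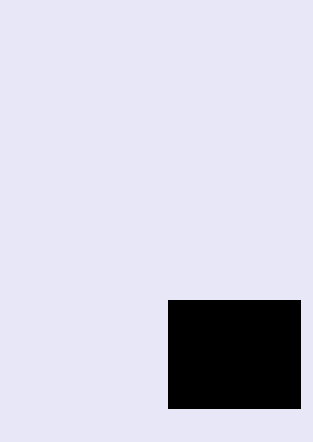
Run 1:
x0 = 168
y0 = 300
x1 = 300
y1 = 408
c = 'black'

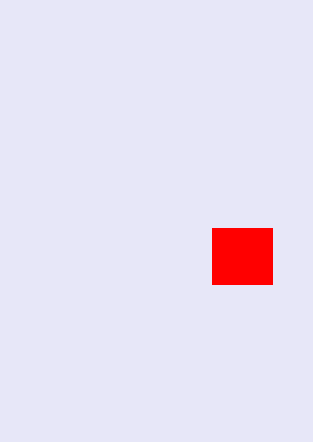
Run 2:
x0 = 212; y0 = 228; x1 = 272; y1 = 284; c = 'red'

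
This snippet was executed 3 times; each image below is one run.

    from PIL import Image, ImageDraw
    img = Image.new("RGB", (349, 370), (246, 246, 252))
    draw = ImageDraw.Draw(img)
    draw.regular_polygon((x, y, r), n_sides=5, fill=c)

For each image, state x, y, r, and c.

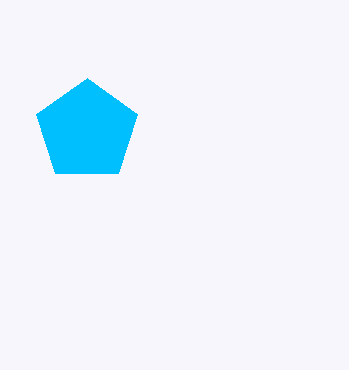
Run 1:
x = 87
y = 131
r = 53
c = 'deepskyblue'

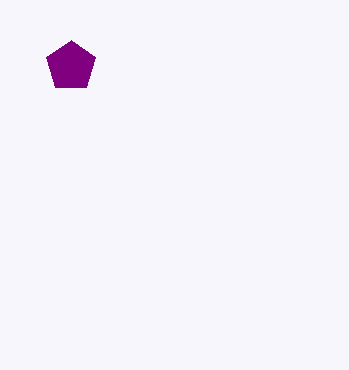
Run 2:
x = 71; y = 66; r = 26; c = 'purple'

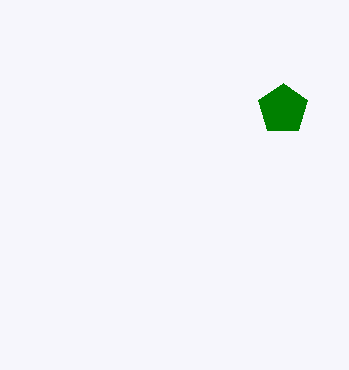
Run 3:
x = 283; y = 109; r = 26; c = 'green'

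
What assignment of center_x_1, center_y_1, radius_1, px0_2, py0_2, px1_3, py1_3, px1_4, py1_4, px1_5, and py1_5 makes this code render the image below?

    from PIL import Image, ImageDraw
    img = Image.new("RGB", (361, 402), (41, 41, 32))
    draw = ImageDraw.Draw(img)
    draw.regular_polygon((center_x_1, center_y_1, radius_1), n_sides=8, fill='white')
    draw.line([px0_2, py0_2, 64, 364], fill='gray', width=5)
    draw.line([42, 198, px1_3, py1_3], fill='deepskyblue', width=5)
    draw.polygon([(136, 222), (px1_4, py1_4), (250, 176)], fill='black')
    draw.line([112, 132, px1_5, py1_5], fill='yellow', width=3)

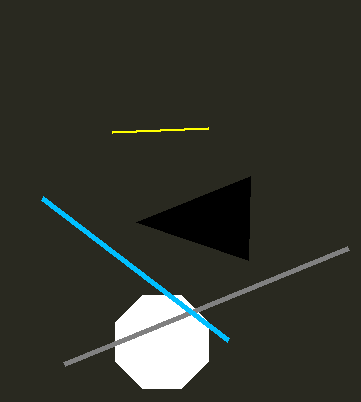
center_x_1 = 162, center_y_1 = 342, radius_1 = 50, px0_2 = 348, py0_2 = 248, px1_3 = 228, py1_3 = 340, px1_4 = 248, py1_4 = 260, px1_5 = 208, py1_5 = 128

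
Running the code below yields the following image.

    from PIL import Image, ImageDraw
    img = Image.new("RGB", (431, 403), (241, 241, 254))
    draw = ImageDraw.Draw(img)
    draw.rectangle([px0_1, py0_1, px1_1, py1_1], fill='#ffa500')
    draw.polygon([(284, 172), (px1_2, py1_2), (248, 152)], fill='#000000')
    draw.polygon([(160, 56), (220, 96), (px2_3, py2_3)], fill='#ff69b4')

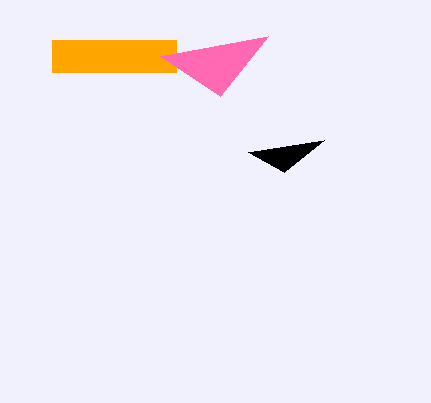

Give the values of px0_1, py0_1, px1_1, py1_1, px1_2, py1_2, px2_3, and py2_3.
px0_1 = 52, py0_1 = 40, px1_1 = 176, py1_1 = 72, px1_2 = 324, py1_2 = 140, px2_3 = 268, py2_3 = 36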